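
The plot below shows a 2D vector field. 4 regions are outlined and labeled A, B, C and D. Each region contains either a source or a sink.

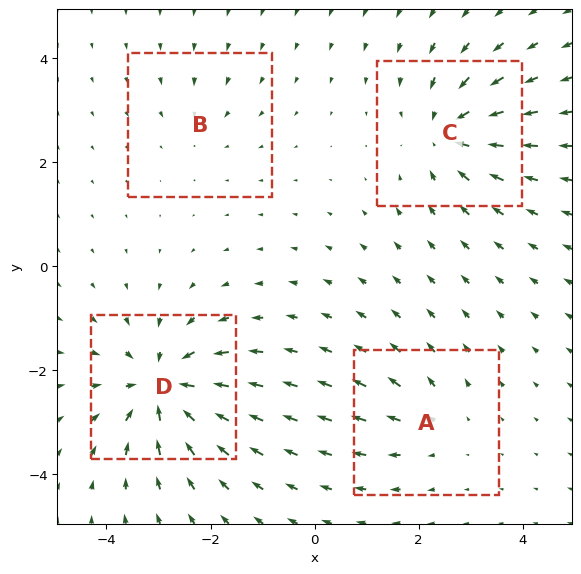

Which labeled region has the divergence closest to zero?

Divergence at each region's feature centre — A: about +3, B: about -2, C: about -6, D: about -7. Region B is closest to zero.

B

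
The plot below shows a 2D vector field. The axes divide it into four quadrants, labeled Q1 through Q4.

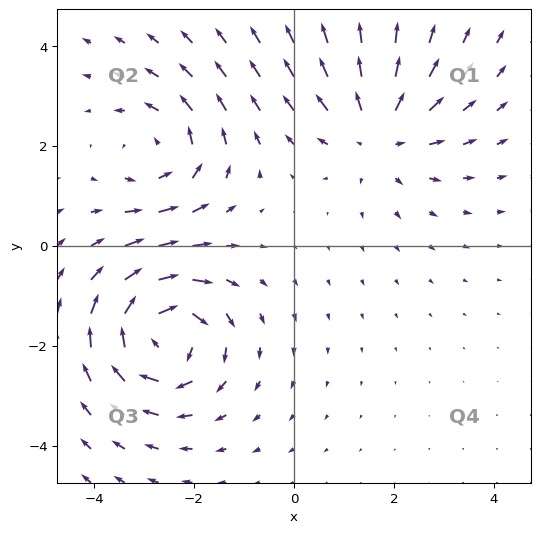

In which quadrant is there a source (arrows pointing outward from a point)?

The source sits at approximately (1.7, 2.3), which lies in quadrant Q1. The divergence there is about +3, positive as expected for a source.

Q1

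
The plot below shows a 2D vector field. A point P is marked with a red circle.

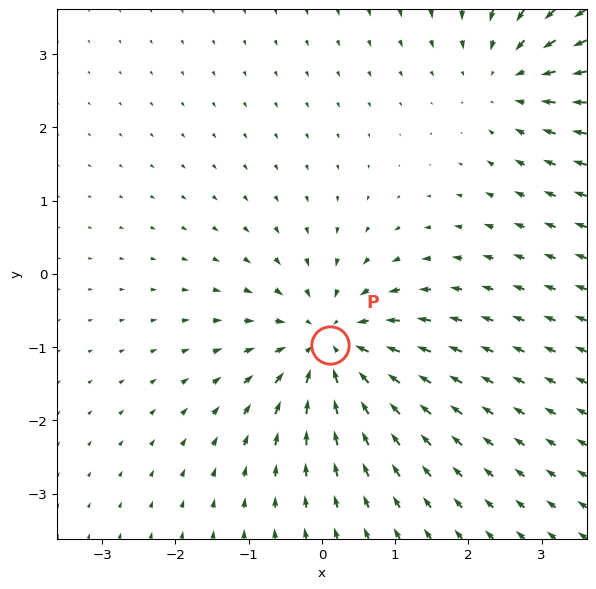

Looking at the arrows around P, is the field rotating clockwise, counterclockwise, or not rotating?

Near P at (0.1, -1.0) the arrows show no circulation. The curl there is ≈0.

not rotating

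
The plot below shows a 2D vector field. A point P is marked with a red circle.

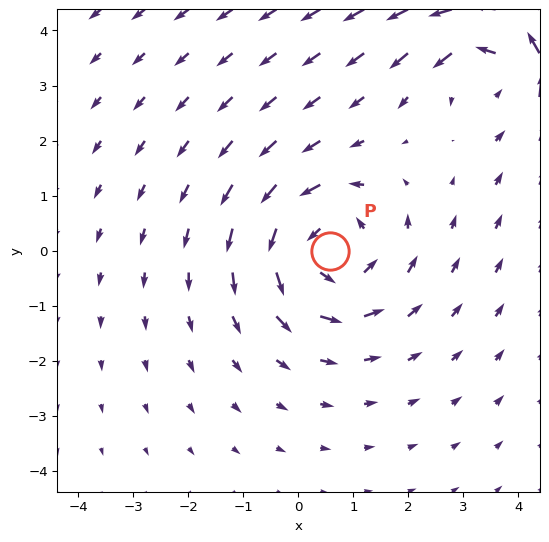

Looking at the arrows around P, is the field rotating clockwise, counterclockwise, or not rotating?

Near P at (0.6, -0.0) the arrows circulate counterclockwise. The curl (z-component) there is about +4; positive curl means counterclockwise rotation.

counterclockwise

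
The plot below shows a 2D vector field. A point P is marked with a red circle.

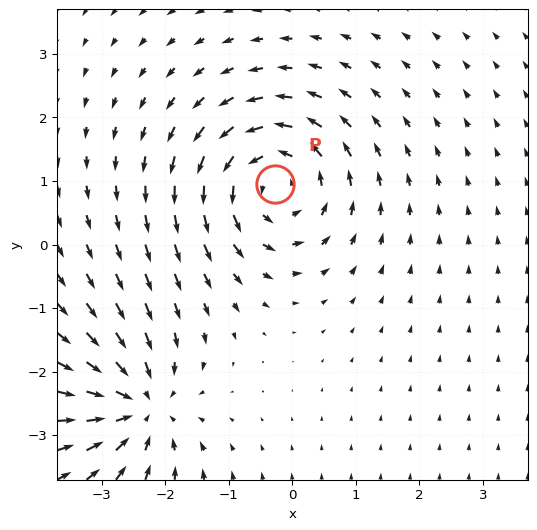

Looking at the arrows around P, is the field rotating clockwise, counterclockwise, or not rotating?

Near P at (-0.3, 1.0) the arrows circulate counterclockwise. The curl (z-component) there is about +5; positive curl means counterclockwise rotation.

counterclockwise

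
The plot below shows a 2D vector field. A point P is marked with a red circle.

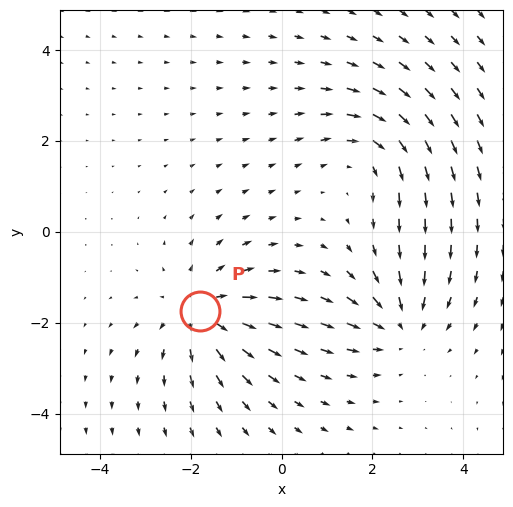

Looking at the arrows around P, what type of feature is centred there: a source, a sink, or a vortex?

source

At P (-1.8, -1.7) the arrows spread outward. Divergence about +4, curl ≈0 — positive divergence with near-zero curl is a source.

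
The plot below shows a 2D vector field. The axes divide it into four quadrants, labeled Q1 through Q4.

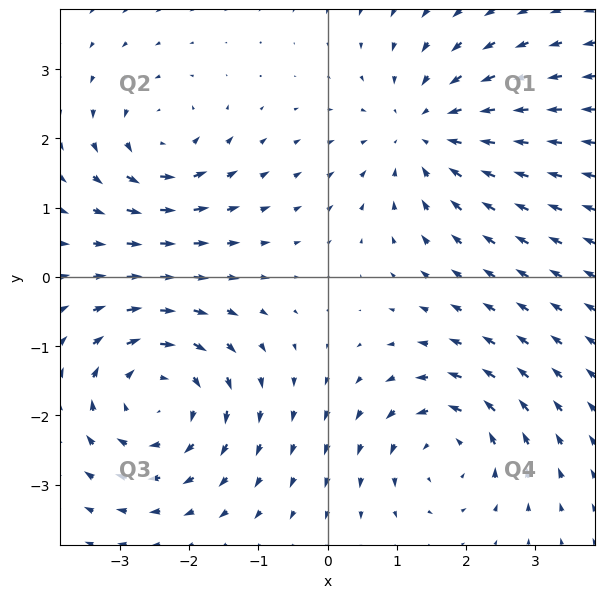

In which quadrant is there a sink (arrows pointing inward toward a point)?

The sink sits at approximately (1.4, 2.1), which lies in quadrant Q1. The divergence there is about -3, negative as expected for a sink.

Q1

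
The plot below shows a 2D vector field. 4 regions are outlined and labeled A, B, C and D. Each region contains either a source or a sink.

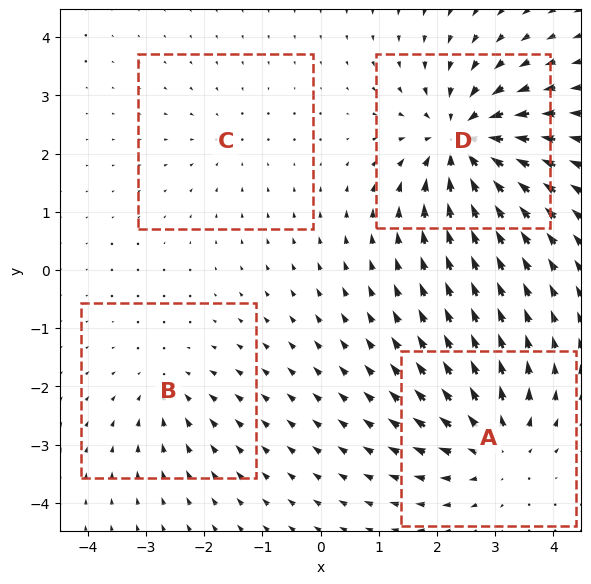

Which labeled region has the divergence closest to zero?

C

Divergence at each region's feature centre — A: about +6, B: about -3, C: about -2, D: about -8. Region C is closest to zero.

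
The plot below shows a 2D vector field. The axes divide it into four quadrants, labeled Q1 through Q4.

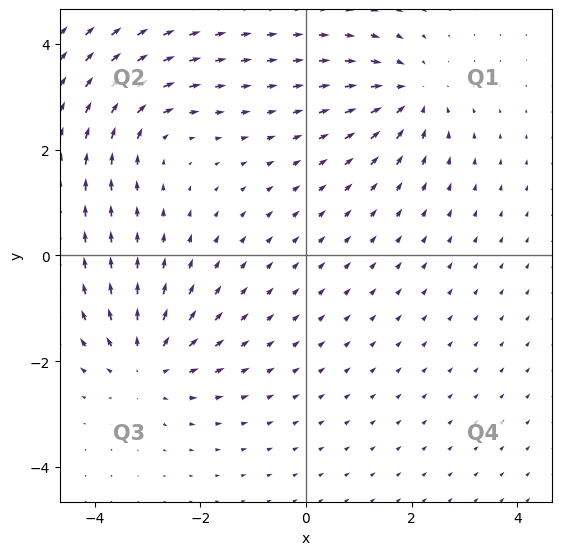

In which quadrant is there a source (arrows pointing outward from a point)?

The source sits at approximately (-3.0, -2.1), which lies in quadrant Q3. The divergence there is about +4, positive as expected for a source.

Q3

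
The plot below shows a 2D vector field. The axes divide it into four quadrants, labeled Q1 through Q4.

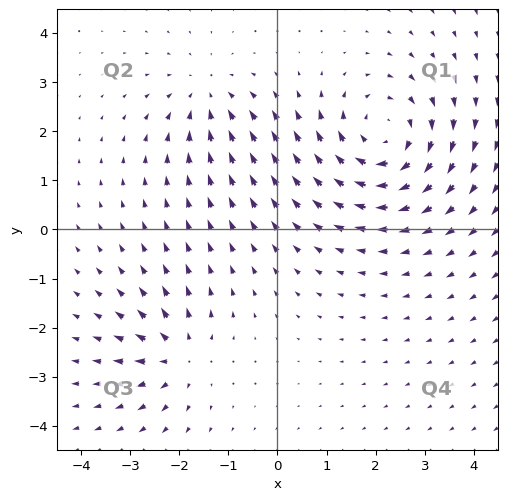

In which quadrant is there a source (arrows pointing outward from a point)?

The source sits at approximately (-2.0, -2.6), which lies in quadrant Q3. The divergence there is about +4, positive as expected for a source.

Q3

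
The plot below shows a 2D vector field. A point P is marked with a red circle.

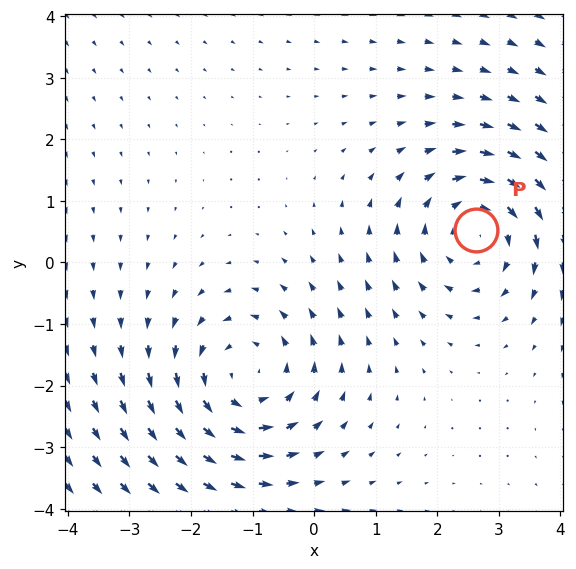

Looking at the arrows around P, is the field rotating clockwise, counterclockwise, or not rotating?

Near P at (2.6, 0.5) the arrows circulate clockwise. The curl (z-component) there is about -3; negative curl means clockwise rotation.

clockwise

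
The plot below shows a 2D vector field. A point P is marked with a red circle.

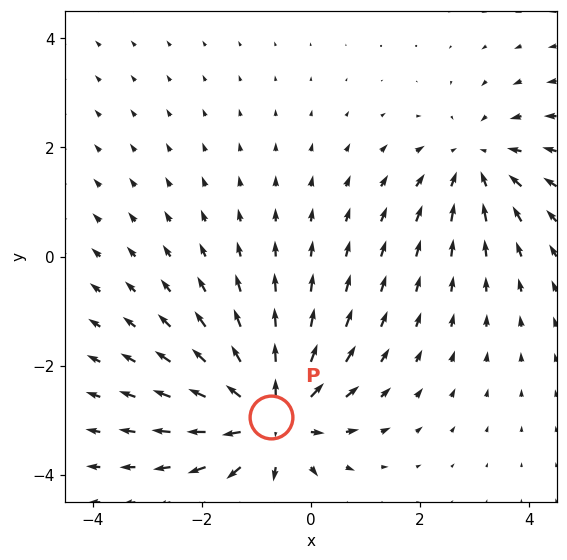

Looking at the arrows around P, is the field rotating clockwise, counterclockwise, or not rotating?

Near P at (-0.7, -2.9) the arrows show no circulation. The curl there is ≈0.

not rotating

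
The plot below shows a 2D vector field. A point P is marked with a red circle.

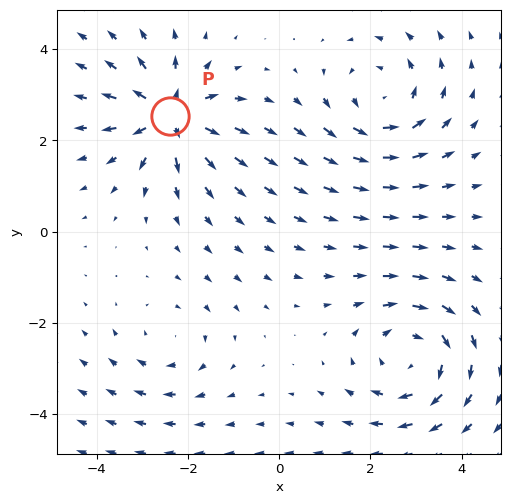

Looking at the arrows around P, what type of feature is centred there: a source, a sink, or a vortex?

source

At P (-2.4, 2.5) the arrows spread outward. Divergence about +6, curl ≈0 — positive divergence with near-zero curl is a source.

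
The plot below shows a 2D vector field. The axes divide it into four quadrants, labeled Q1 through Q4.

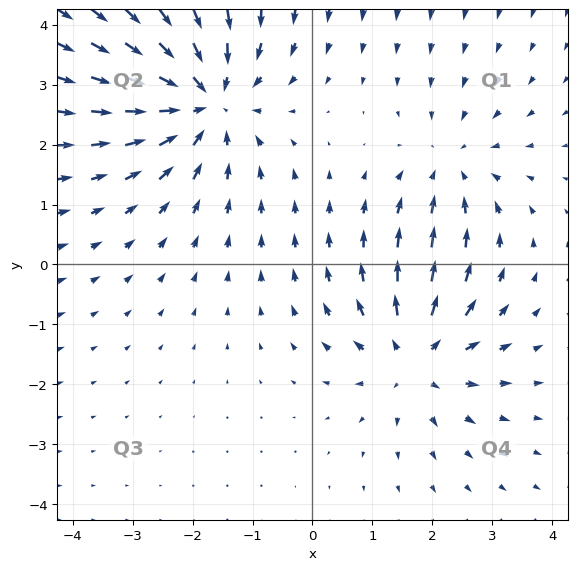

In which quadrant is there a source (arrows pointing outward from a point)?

The source sits at approximately (1.7, -1.5), which lies in quadrant Q4. The divergence there is about +3, positive as expected for a source.

Q4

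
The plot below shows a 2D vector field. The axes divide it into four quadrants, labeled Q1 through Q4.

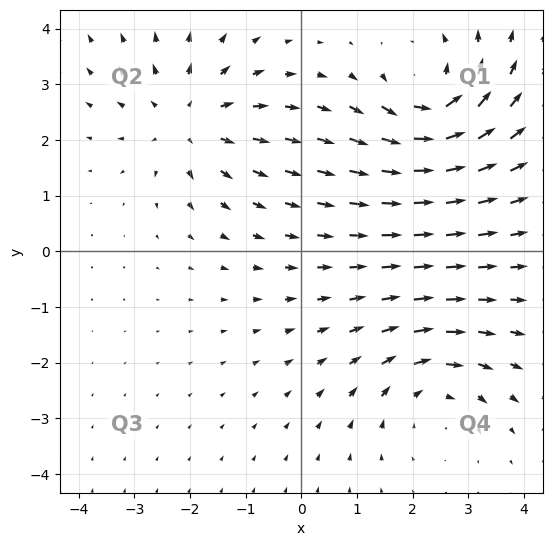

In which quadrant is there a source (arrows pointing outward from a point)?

The source sits at approximately (-2.0, 2.3), which lies in quadrant Q2. The divergence there is about +4, positive as expected for a source.

Q2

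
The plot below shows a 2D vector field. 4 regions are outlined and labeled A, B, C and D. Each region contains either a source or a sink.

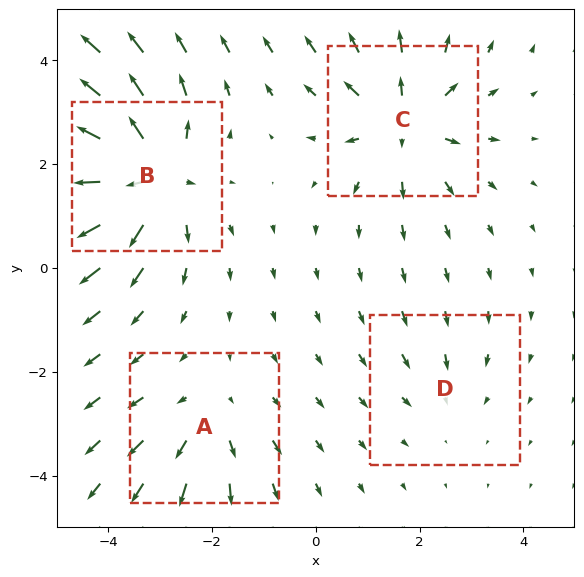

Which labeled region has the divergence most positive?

B

Divergence at each region's feature centre — A: about +3, B: about +8, C: about +6, D: about -2. Region B is most positive.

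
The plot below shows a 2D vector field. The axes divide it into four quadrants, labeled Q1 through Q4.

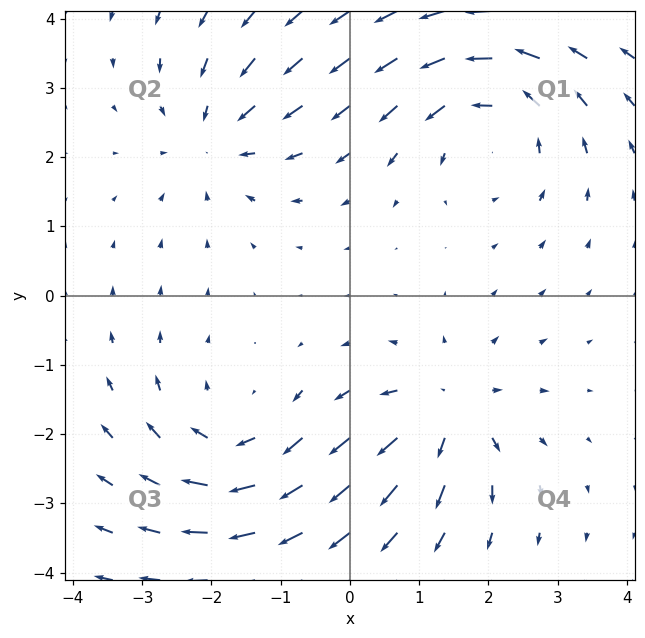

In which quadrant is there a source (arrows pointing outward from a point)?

The source sits at approximately (1.4, -1.7), which lies in quadrant Q4. The divergence there is about +5, positive as expected for a source.

Q4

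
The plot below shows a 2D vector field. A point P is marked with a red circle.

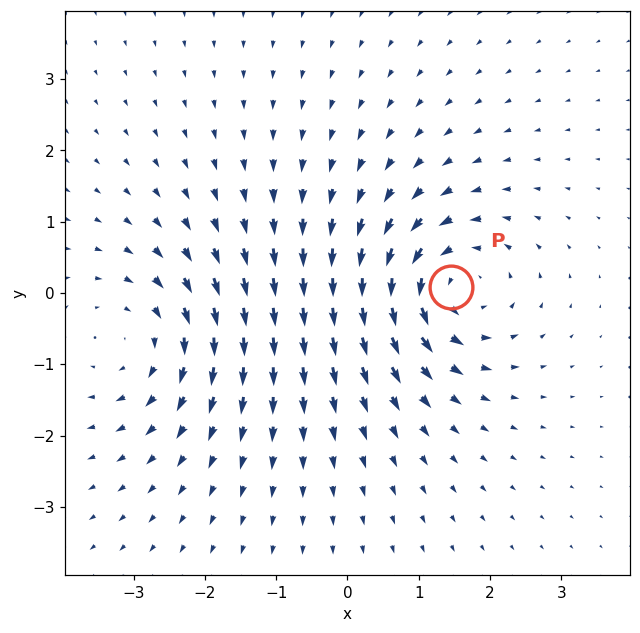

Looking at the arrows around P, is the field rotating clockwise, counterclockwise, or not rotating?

counterclockwise

Near P at (1.4, 0.1) the arrows circulate counterclockwise. The curl (z-component) there is about +5; positive curl means counterclockwise rotation.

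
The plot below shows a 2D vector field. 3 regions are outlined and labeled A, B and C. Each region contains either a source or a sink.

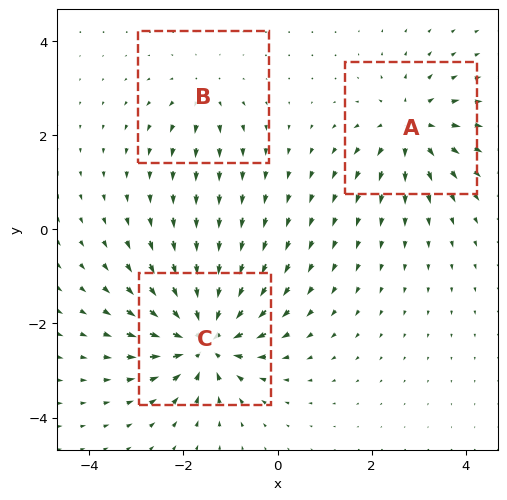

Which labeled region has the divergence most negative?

Divergence at each region's feature centre — A: about +4, B: about +3, C: about -7. Region C is most negative.

C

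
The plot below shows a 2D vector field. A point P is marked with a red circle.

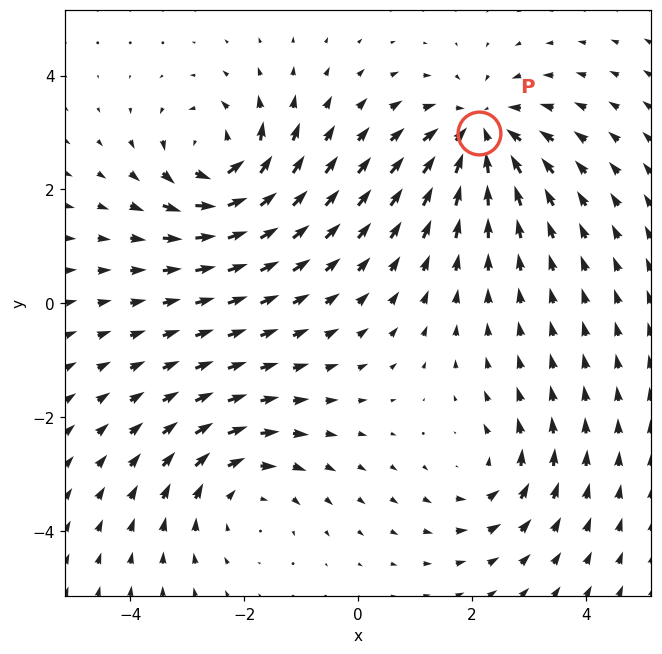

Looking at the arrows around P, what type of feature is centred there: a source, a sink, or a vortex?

sink

At P (2.1, 3.0) the arrows converge inward. Divergence about -5, curl ≈0 — negative divergence with near-zero curl is a sink.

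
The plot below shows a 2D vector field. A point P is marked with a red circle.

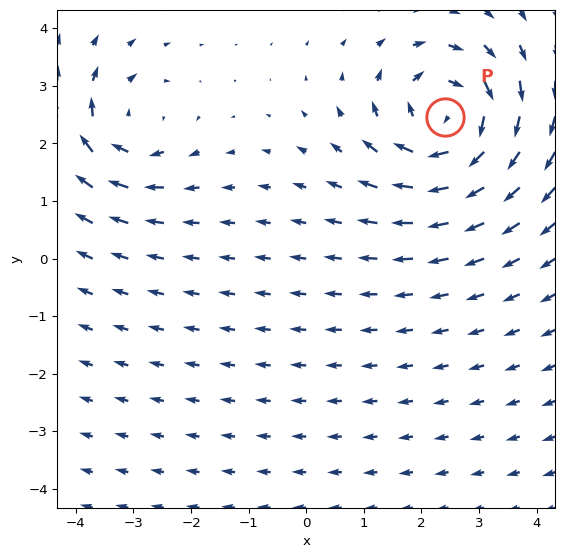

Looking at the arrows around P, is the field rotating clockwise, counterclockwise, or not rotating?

clockwise

Near P at (2.4, 2.5) the arrows circulate clockwise. The curl (z-component) there is about -6; negative curl means clockwise rotation.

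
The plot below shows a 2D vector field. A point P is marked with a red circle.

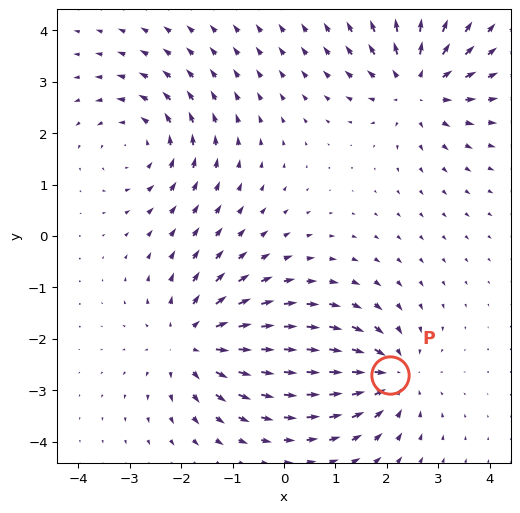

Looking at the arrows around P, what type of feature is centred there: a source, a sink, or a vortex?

sink

At P (2.1, -2.7) the arrows converge inward. Divergence about -5, curl ≈0 — negative divergence with near-zero curl is a sink.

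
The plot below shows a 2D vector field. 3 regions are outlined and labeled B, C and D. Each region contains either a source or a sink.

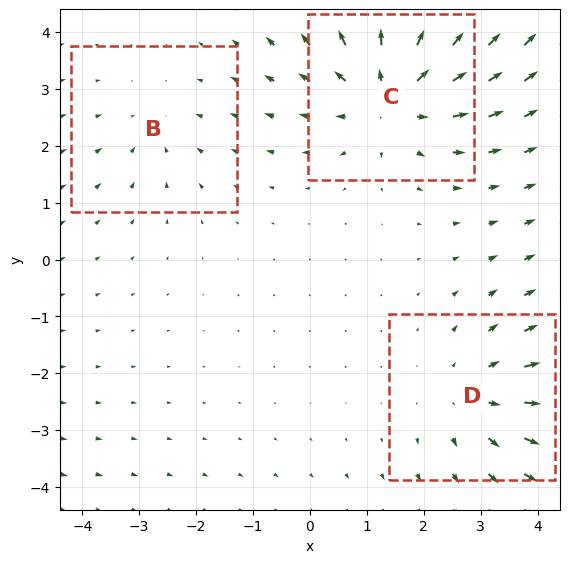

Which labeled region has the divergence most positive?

Divergence at each region's feature centre — B: about -2, C: about +4, D: about +3. Region C is most positive.

C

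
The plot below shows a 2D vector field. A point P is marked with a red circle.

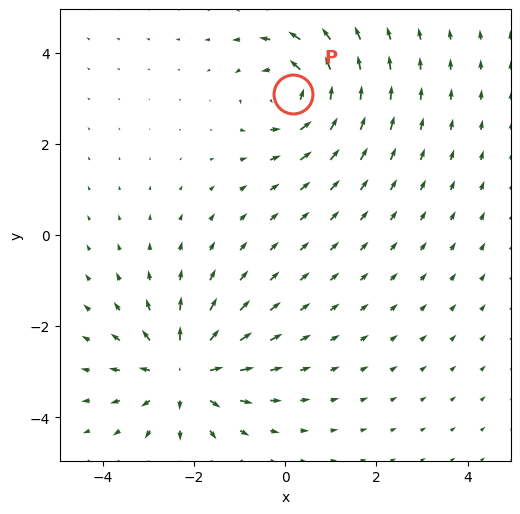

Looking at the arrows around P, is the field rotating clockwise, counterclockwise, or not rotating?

Near P at (0.2, 3.1) the arrows circulate counterclockwise. The curl (z-component) there is about +4; positive curl means counterclockwise rotation.

counterclockwise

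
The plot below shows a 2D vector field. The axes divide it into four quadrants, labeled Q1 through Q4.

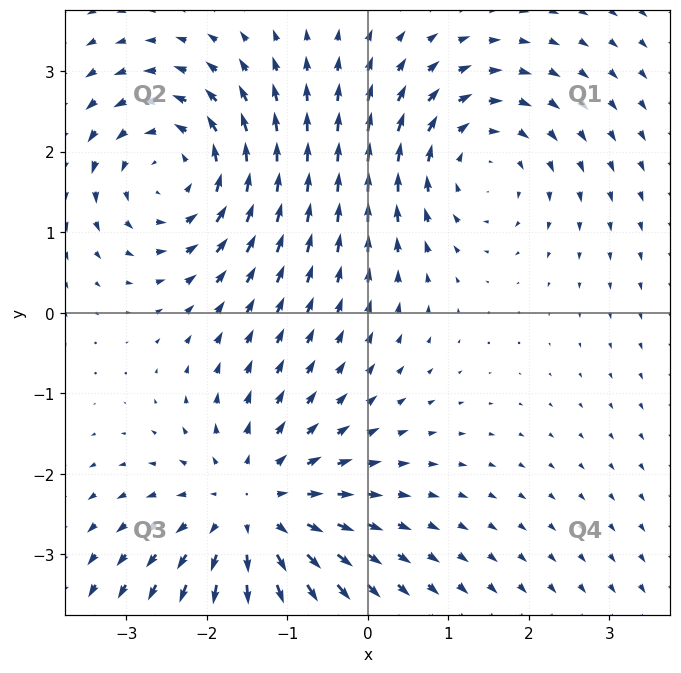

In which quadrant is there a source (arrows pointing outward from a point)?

Q3

The source sits at approximately (-1.4, -2.5), which lies in quadrant Q3. The divergence there is about +4, positive as expected for a source.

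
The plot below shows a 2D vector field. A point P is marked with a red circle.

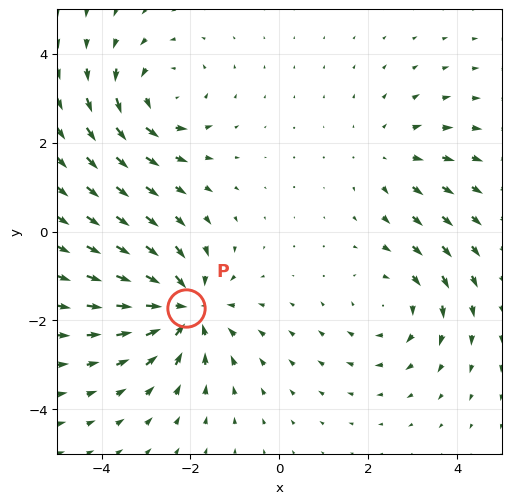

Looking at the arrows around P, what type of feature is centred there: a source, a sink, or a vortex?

sink

At P (-2.1, -1.7) the arrows converge inward. Divergence about -5, curl ≈0 — negative divergence with near-zero curl is a sink.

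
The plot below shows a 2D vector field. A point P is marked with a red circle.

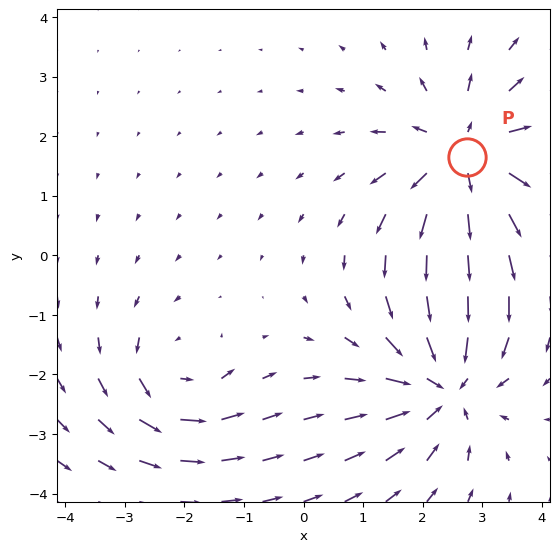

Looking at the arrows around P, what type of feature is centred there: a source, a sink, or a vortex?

At P (2.7, 1.6) the arrows spread outward. Divergence about +5, curl ≈0 — positive divergence with near-zero curl is a source.

source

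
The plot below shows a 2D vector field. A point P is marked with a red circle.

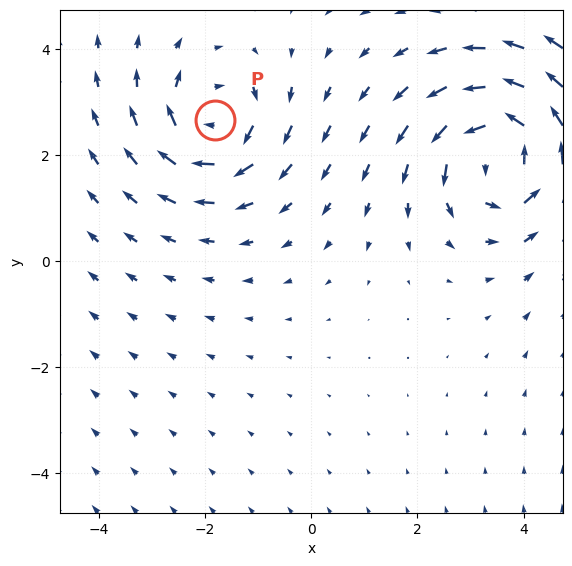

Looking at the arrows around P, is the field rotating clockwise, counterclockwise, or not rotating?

Near P at (-1.8, 2.7) the arrows circulate clockwise. The curl (z-component) there is about -4; negative curl means clockwise rotation.

clockwise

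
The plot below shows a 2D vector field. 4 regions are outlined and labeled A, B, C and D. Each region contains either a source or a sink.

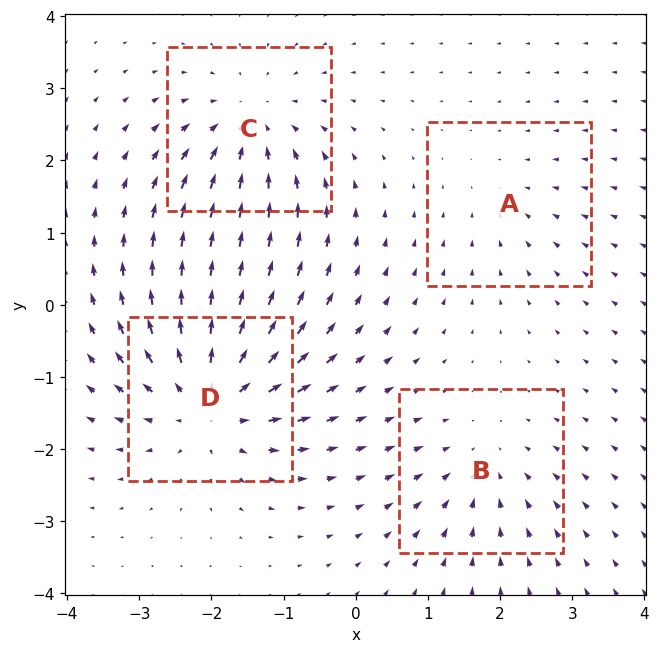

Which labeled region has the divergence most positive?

D

Divergence at each region's feature centre — A: about -2, B: about -3, C: about -5, D: about +7. Region D is most positive.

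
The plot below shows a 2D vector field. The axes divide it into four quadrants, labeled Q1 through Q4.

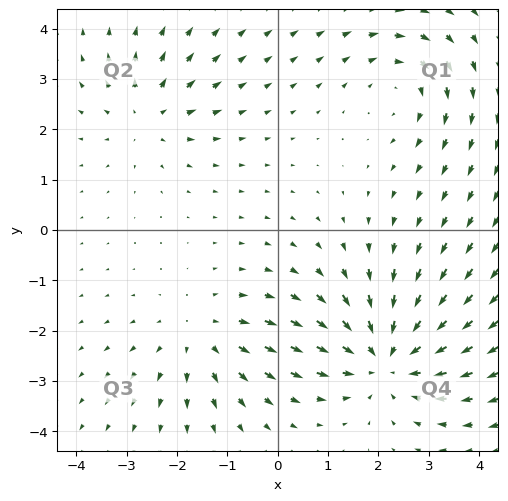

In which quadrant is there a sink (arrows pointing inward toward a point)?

The sink sits at approximately (2.1, -2.5), which lies in quadrant Q4. The divergence there is about -4, negative as expected for a sink.

Q4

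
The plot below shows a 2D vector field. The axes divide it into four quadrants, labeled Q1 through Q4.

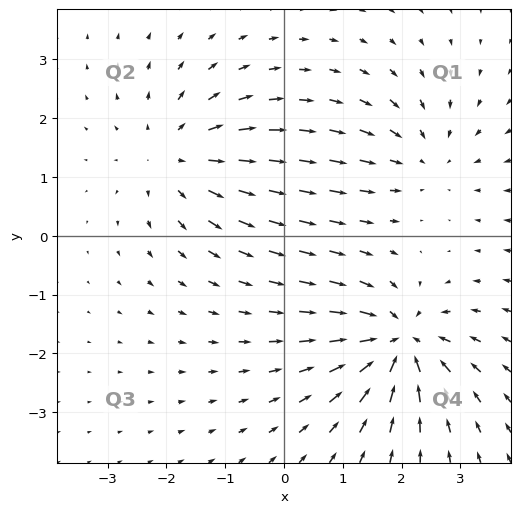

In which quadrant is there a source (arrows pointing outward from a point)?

The source sits at approximately (-1.8, 1.3), which lies in quadrant Q2. The divergence there is about +3, positive as expected for a source.

Q2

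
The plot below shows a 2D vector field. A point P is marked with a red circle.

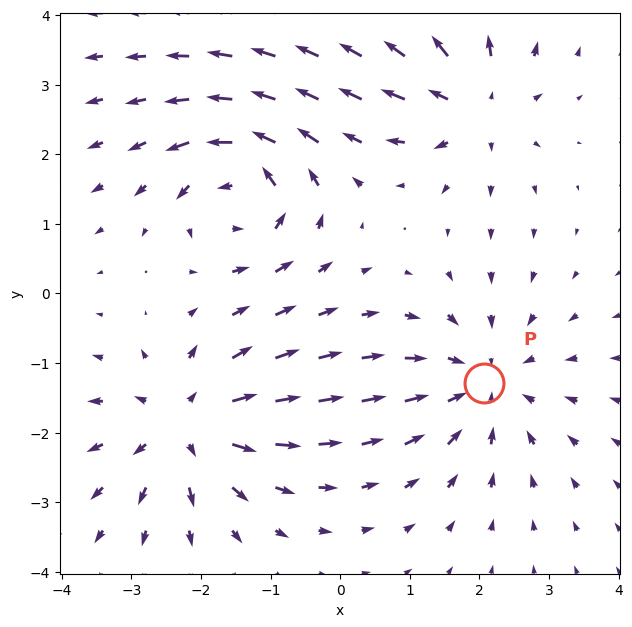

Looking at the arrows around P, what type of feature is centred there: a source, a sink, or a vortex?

At P (2.1, -1.3) the arrows converge inward. Divergence about -4, curl ≈0 — negative divergence with near-zero curl is a sink.

sink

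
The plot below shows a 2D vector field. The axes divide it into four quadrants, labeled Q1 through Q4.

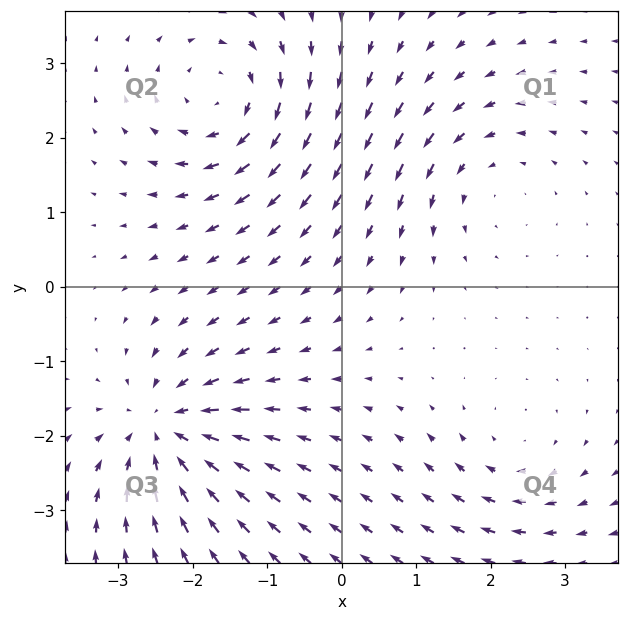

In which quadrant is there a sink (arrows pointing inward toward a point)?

The sink sits at approximately (-2.4, -1.9), which lies in quadrant Q3. The divergence there is about -6, negative as expected for a sink.

Q3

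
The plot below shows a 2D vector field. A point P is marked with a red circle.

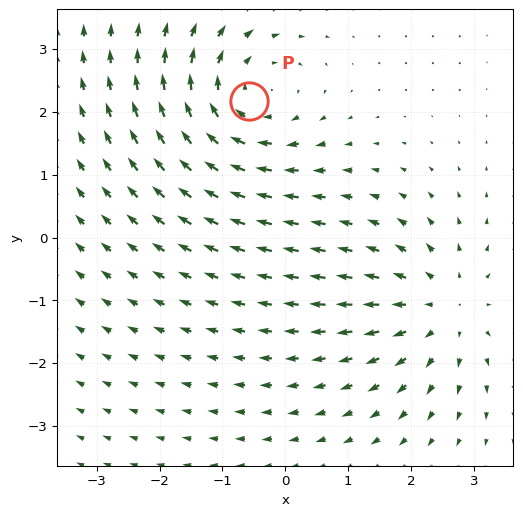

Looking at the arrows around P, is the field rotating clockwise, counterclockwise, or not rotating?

clockwise

Near P at (-0.6, 2.2) the arrows circulate clockwise. The curl (z-component) there is about -4; negative curl means clockwise rotation.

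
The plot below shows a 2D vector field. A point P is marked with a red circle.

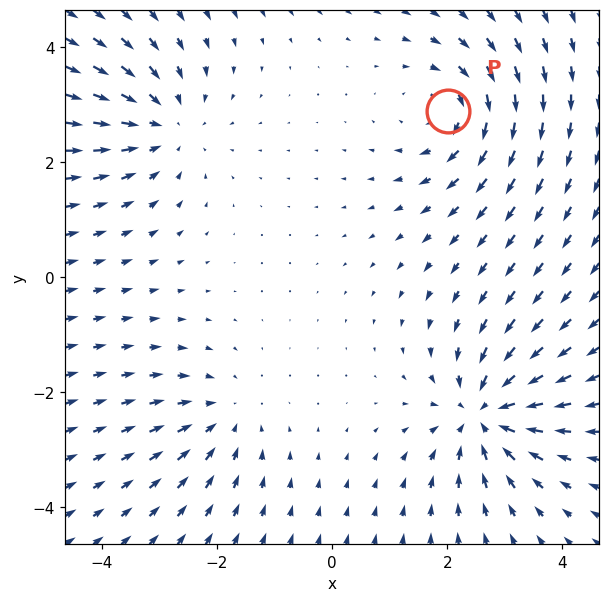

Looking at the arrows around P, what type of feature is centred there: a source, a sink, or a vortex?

vortex

At P (2.0, 2.9) the arrows circulate clockwise. Divergence ≈0, curl about -4 — near-zero divergence with nonzero curl is a vortex.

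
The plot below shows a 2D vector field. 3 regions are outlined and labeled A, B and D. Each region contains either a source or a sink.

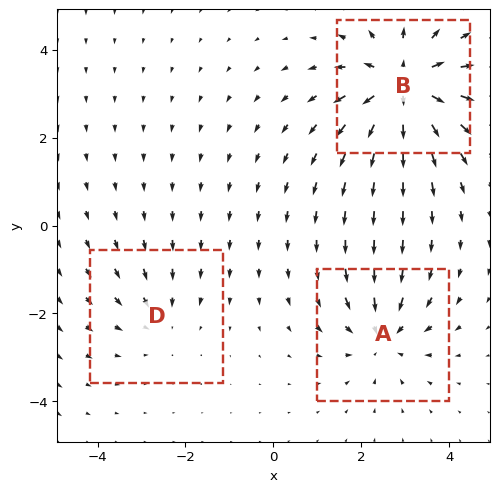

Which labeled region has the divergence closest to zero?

D

Divergence at each region's feature centre — A: about -3, B: about +5, D: about -2. Region D is closest to zero.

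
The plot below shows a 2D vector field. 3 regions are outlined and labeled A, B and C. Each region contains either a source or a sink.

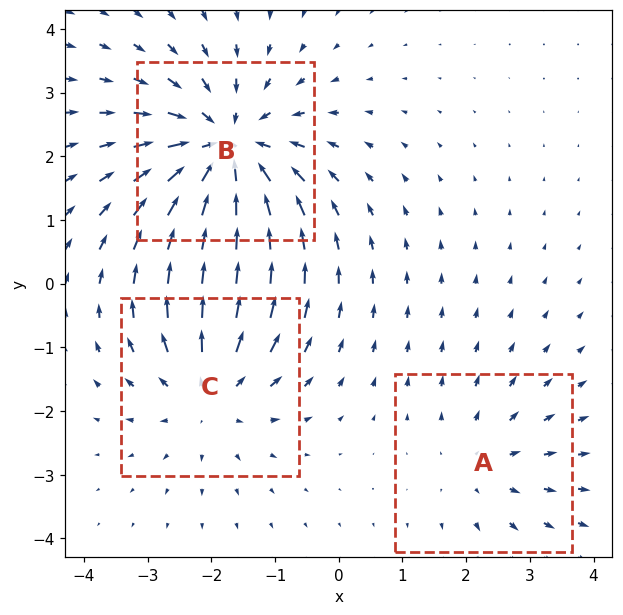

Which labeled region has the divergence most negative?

Divergence at each region's feature centre — A: about +2, B: about -5, C: about +3. Region B is most negative.

B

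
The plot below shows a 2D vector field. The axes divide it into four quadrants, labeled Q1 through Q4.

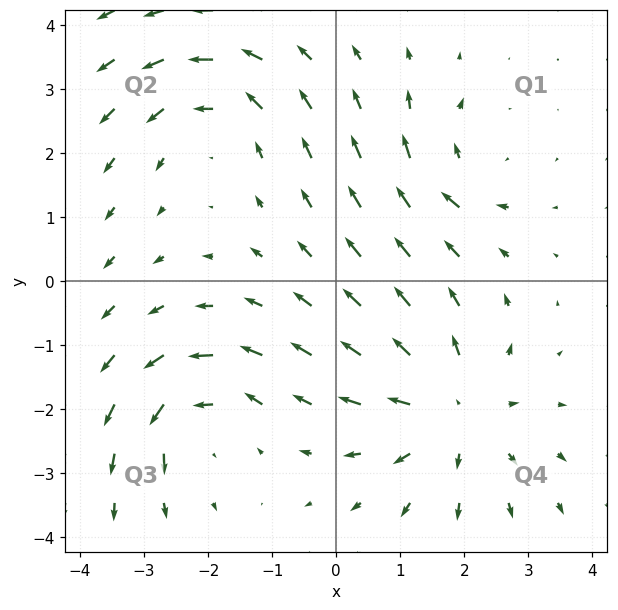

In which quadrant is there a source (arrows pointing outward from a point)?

The source sits at approximately (1.8, -2.0), which lies in quadrant Q4. The divergence there is about +5, positive as expected for a source.

Q4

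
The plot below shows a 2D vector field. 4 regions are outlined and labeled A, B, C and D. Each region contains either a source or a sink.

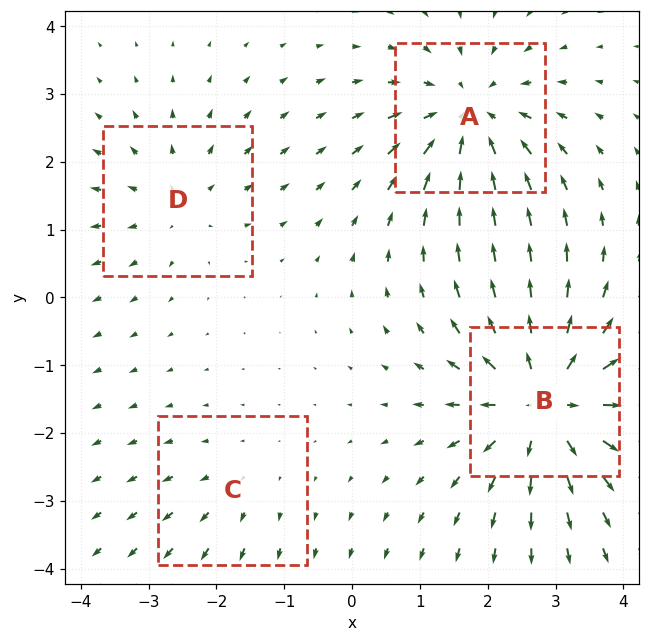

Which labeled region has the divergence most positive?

B

Divergence at each region's feature centre — A: about -5, B: about +7, C: about +2, D: about +3. Region B is most positive.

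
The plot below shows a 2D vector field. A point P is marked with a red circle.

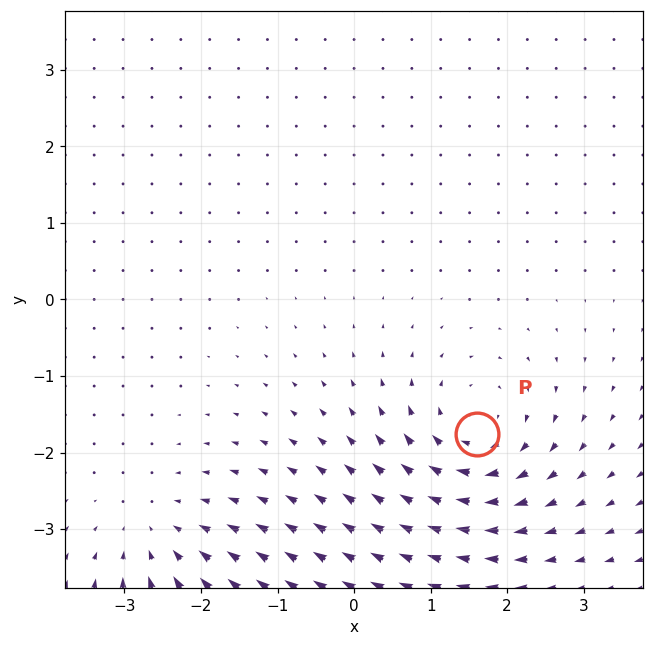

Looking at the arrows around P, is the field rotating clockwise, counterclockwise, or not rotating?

clockwise

Near P at (1.6, -1.8) the arrows circulate clockwise. The curl (z-component) there is about -5; negative curl means clockwise rotation.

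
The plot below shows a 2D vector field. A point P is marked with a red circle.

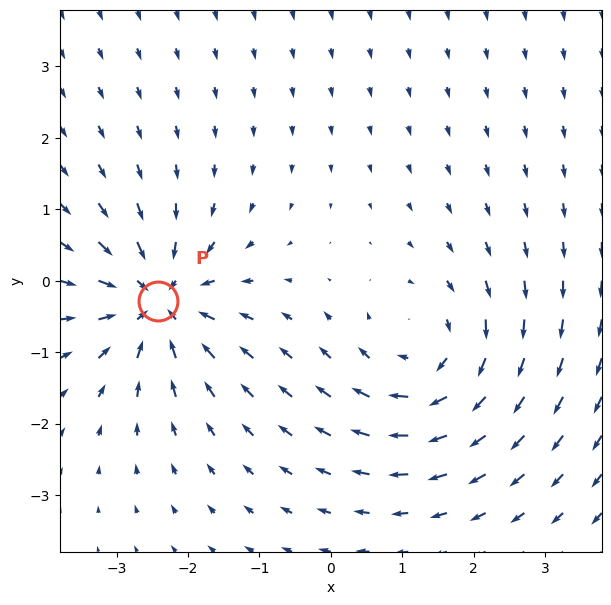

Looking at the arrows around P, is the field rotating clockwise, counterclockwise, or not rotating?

Near P at (-2.4, -0.3) the arrows show no circulation. The curl there is ≈0.

not rotating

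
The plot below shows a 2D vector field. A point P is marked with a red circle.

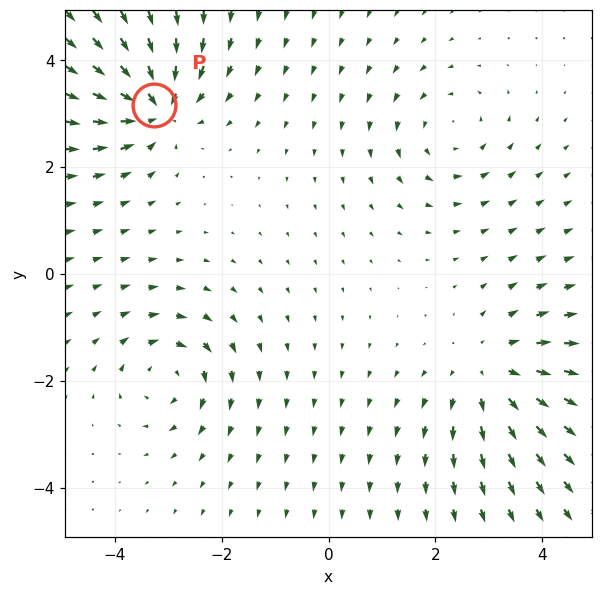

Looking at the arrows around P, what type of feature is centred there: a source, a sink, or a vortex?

At P (-3.3, 3.2) the arrows converge inward. Divergence about -5, curl ≈0 — negative divergence with near-zero curl is a sink.

sink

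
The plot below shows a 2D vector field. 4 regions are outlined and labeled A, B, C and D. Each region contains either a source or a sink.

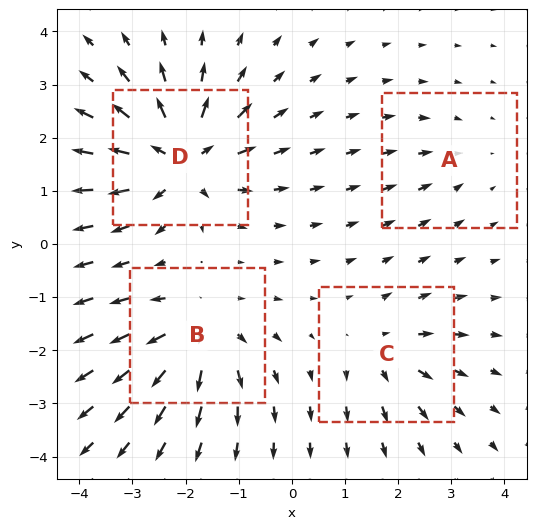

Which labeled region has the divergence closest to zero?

A

Divergence at each region's feature centre — A: about -2, B: about +6, C: about +4, D: about +8. Region A is closest to zero.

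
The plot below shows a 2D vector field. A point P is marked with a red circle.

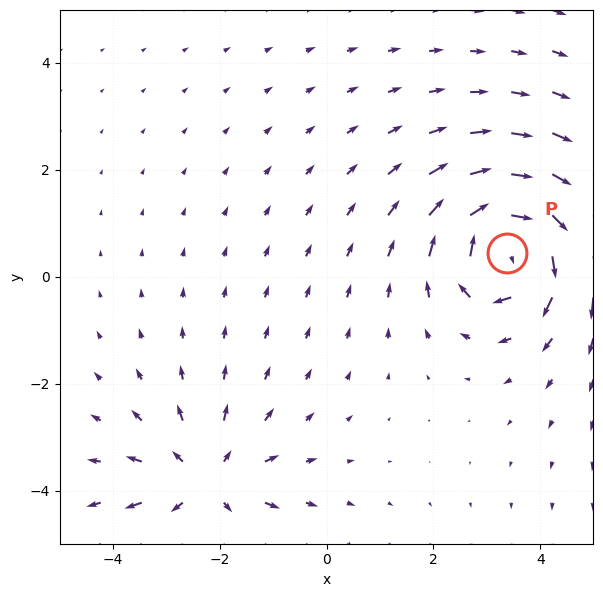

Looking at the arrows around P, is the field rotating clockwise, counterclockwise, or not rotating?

clockwise

Near P at (3.4, 0.5) the arrows circulate clockwise. The curl (z-component) there is about -4; negative curl means clockwise rotation.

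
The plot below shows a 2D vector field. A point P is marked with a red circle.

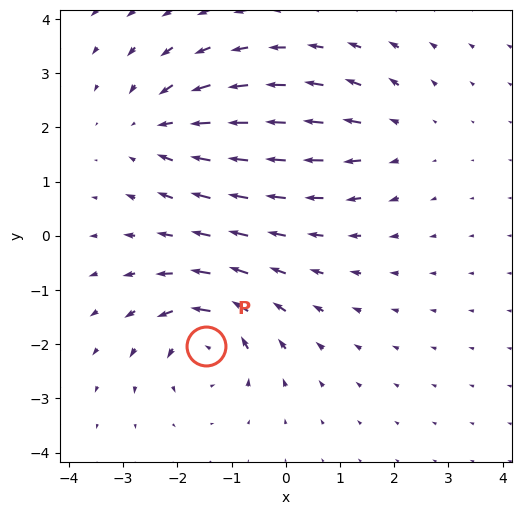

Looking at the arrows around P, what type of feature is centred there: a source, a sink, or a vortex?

vortex

At P (-1.5, -2.0) the arrows circulate counterclockwise. Divergence ≈0, curl about +6 — near-zero divergence with nonzero curl is a vortex.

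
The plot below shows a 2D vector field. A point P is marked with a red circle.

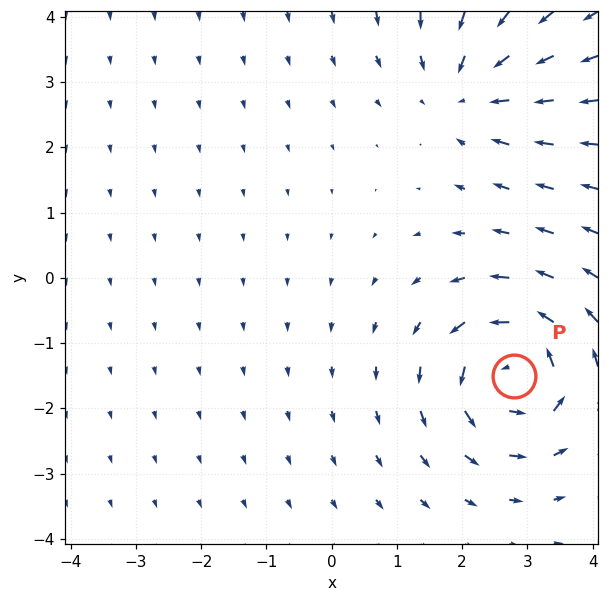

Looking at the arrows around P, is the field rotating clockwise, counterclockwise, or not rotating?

Near P at (2.8, -1.5) the arrows circulate counterclockwise. The curl (z-component) there is about +6; positive curl means counterclockwise rotation.

counterclockwise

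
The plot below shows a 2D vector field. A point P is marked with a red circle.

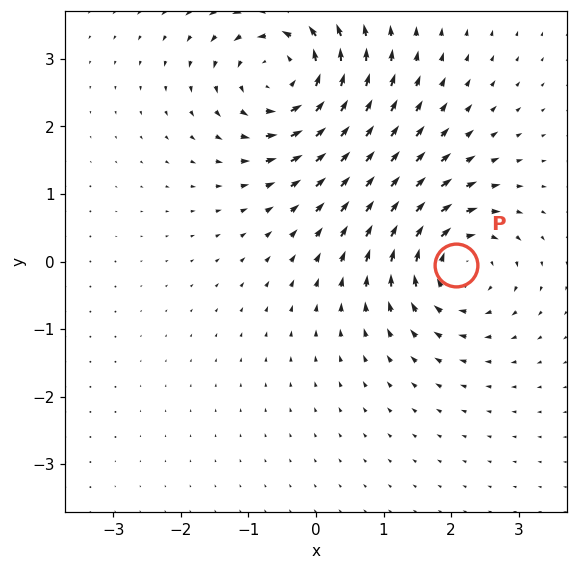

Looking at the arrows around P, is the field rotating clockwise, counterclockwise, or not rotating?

Near P at (2.1, -0.0) the arrows circulate clockwise. The curl (z-component) there is about -5; negative curl means clockwise rotation.

clockwise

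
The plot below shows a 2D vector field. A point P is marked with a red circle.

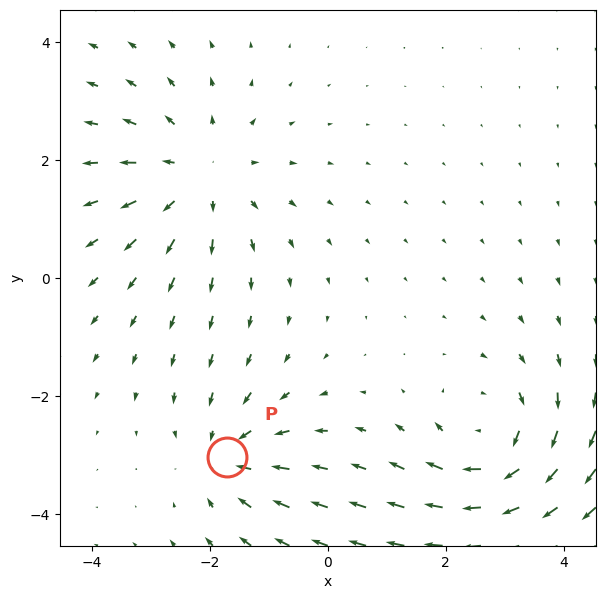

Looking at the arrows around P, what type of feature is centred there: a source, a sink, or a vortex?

sink

At P (-1.7, -3.0) the arrows converge inward. Divergence about -3, curl ≈0 — negative divergence with near-zero curl is a sink.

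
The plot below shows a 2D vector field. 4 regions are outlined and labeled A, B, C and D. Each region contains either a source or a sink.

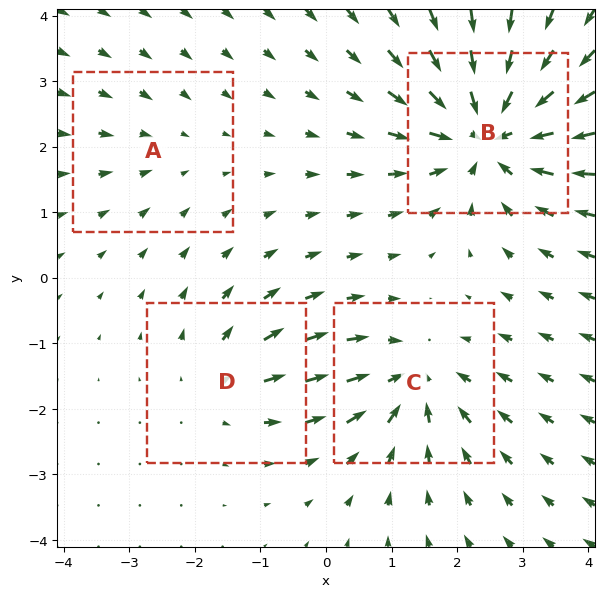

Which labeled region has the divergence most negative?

B

Divergence at each region's feature centre — A: about -2, B: about -7, C: about -5, D: about +3. Region B is most negative.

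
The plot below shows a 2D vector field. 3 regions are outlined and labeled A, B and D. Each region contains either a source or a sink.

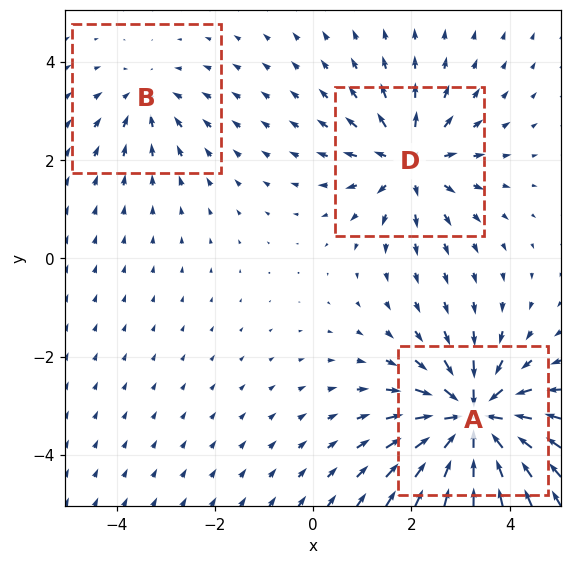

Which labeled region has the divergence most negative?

Divergence at each region's feature centre — A: about -6, B: about -2, D: about +4. Region A is most negative.

A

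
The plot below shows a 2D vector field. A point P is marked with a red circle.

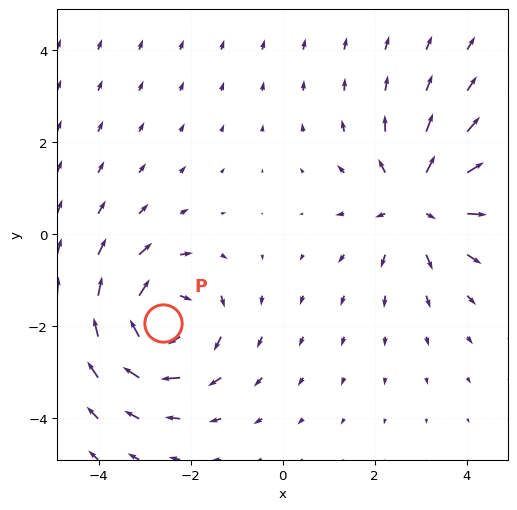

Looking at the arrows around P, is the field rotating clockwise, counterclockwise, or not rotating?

Near P at (-2.6, -1.9) the arrows circulate clockwise. The curl (z-component) there is about -5; negative curl means clockwise rotation.

clockwise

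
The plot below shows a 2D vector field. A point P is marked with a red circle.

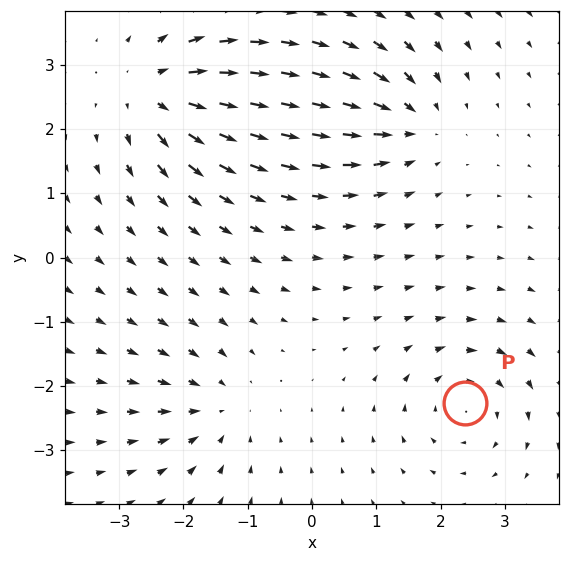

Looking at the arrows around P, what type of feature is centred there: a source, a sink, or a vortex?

vortex

At P (2.4, -2.3) the arrows circulate clockwise. Divergence ≈0, curl about -4 — near-zero divergence with nonzero curl is a vortex.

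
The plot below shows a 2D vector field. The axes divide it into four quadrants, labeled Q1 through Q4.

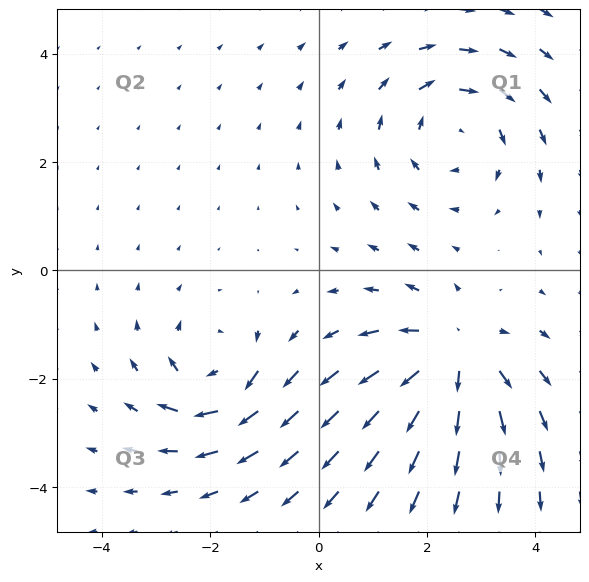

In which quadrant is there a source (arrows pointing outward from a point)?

The source sits at approximately (2.5, -1.6), which lies in quadrant Q4. The divergence there is about +4, positive as expected for a source.

Q4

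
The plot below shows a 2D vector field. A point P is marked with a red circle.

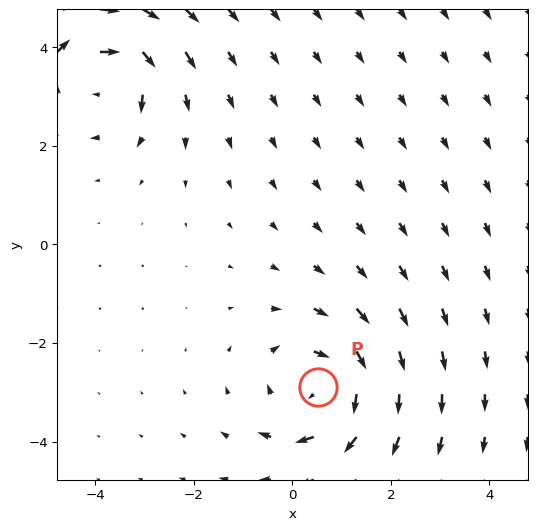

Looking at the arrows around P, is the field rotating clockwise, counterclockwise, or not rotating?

Near P at (0.5, -2.9) the arrows circulate clockwise. The curl (z-component) there is about -5; negative curl means clockwise rotation.

clockwise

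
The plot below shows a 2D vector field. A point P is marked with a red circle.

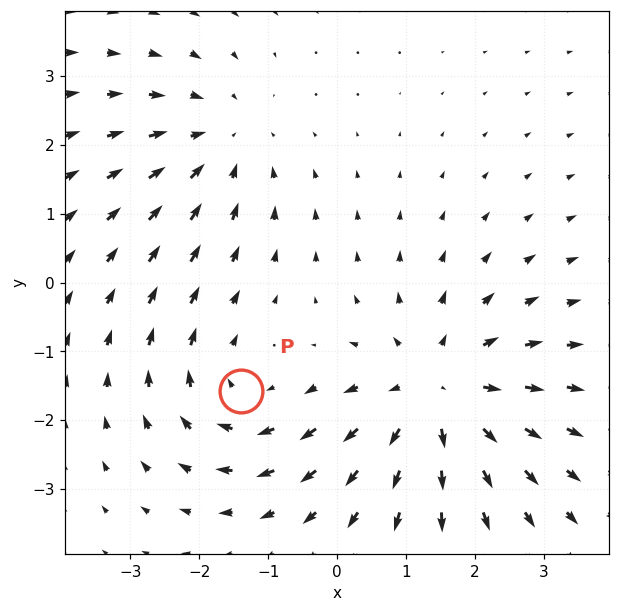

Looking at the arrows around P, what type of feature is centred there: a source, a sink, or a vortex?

vortex

At P (-1.4, -1.6) the arrows circulate clockwise. Divergence ≈0, curl about -3 — near-zero divergence with nonzero curl is a vortex.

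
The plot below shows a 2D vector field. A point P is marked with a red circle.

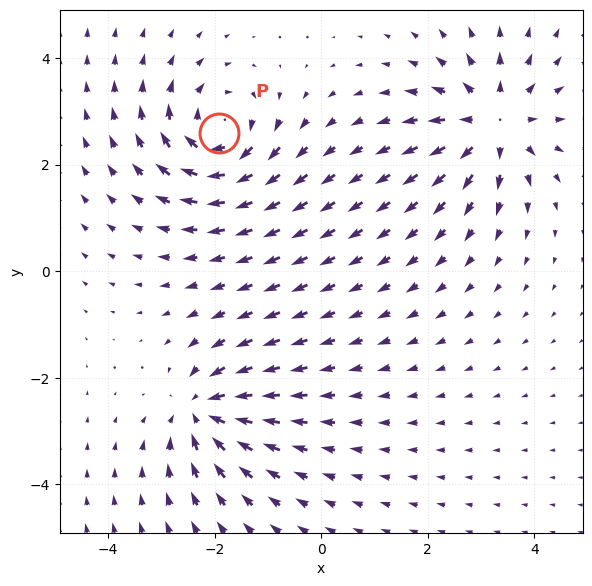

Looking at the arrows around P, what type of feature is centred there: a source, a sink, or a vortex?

At P (-1.9, 2.6) the arrows circulate clockwise. Divergence ≈0, curl about -6 — near-zero divergence with nonzero curl is a vortex.

vortex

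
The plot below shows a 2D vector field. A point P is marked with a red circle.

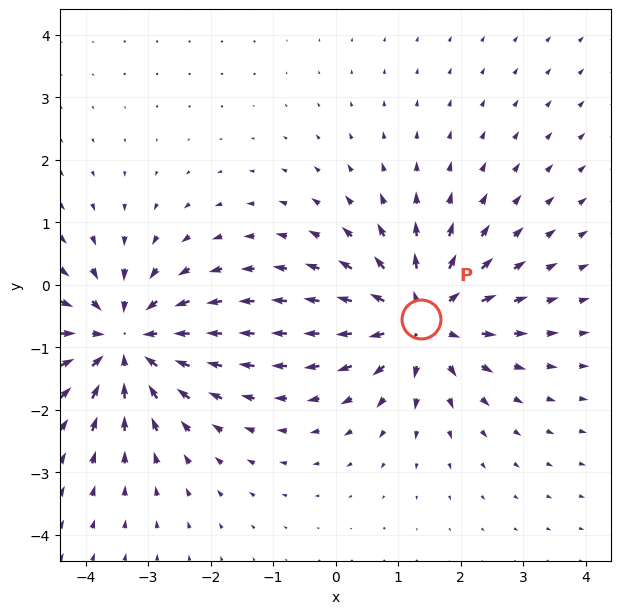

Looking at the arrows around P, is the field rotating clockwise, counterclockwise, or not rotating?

not rotating

Near P at (1.4, -0.5) the arrows show no circulation. The curl there is ≈0.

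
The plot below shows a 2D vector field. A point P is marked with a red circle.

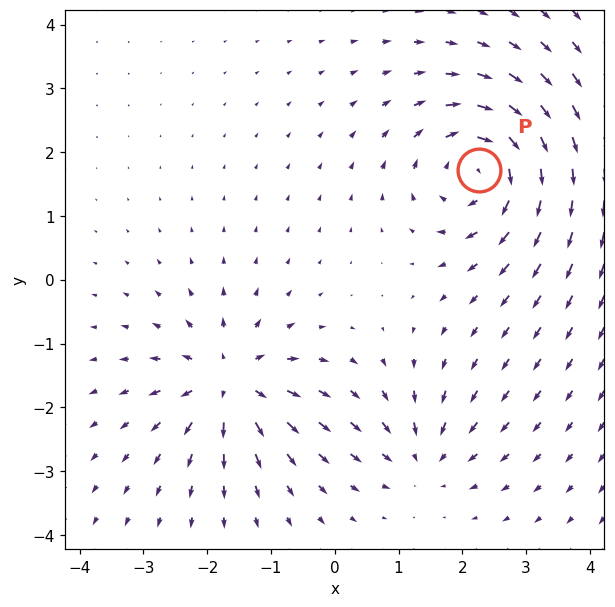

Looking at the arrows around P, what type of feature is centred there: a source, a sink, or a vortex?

At P (2.3, 1.7) the arrows circulate clockwise. Divergence ≈0, curl about -6 — near-zero divergence with nonzero curl is a vortex.

vortex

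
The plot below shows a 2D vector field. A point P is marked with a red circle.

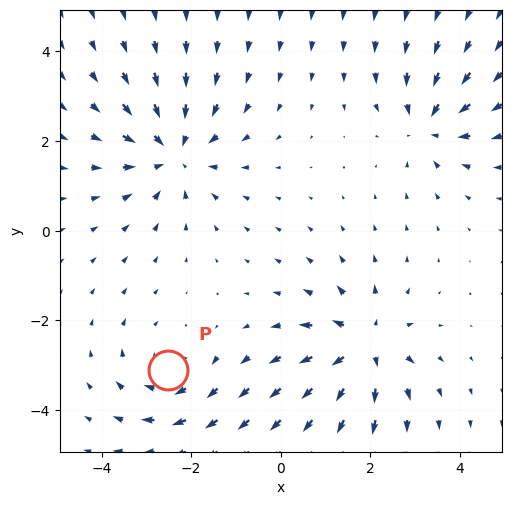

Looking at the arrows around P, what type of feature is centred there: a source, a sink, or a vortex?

At P (-2.5, -3.1) the arrows circulate clockwise. Divergence ≈0, curl about -3 — near-zero divergence with nonzero curl is a vortex.

vortex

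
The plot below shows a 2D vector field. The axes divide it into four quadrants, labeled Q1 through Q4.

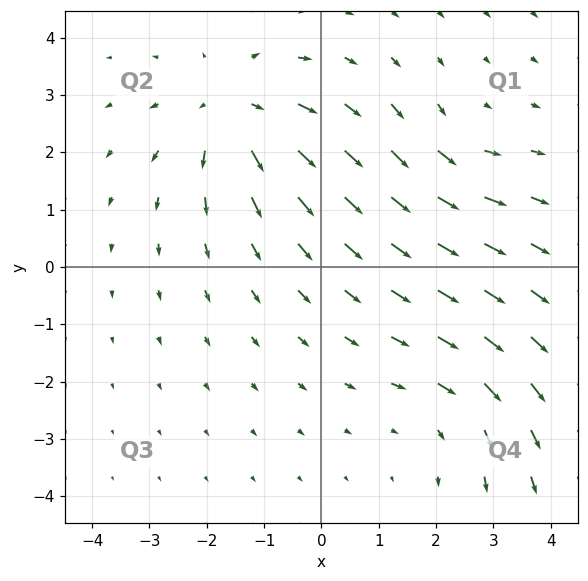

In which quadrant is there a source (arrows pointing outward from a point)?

The source sits at approximately (-1.5, 2.7), which lies in quadrant Q2. The divergence there is about +4, positive as expected for a source.

Q2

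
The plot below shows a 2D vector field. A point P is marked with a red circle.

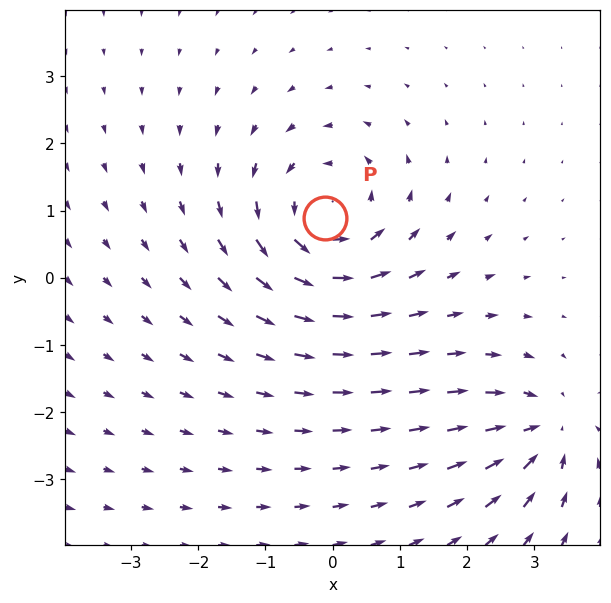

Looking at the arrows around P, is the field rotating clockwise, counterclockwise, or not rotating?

counterclockwise

Near P at (-0.1, 0.9) the arrows circulate counterclockwise. The curl (z-component) there is about +4; positive curl means counterclockwise rotation.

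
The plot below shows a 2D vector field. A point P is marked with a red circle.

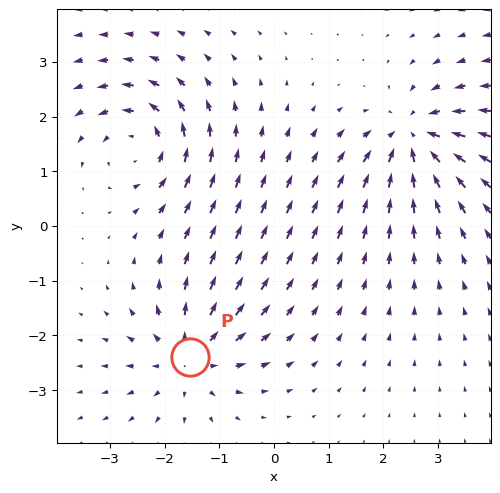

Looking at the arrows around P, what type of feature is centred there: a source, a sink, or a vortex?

At P (-1.5, -2.4) the arrows spread outward. Divergence about +4, curl ≈0 — positive divergence with near-zero curl is a source.

source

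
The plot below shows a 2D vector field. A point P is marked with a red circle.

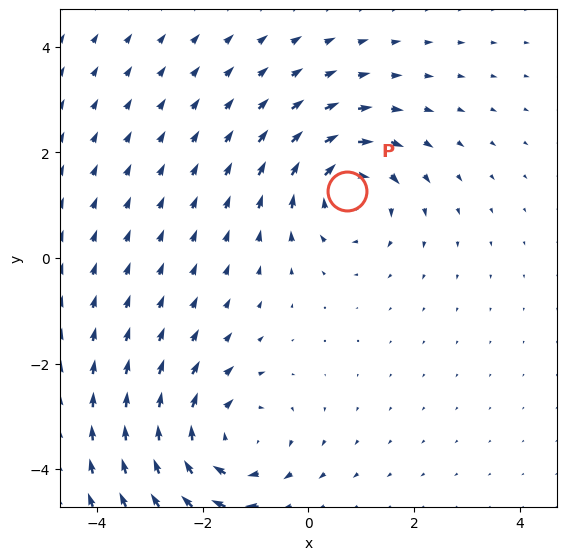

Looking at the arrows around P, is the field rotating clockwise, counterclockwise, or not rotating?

clockwise

Near P at (0.7, 1.3) the arrows circulate clockwise. The curl (z-component) there is about -4; negative curl means clockwise rotation.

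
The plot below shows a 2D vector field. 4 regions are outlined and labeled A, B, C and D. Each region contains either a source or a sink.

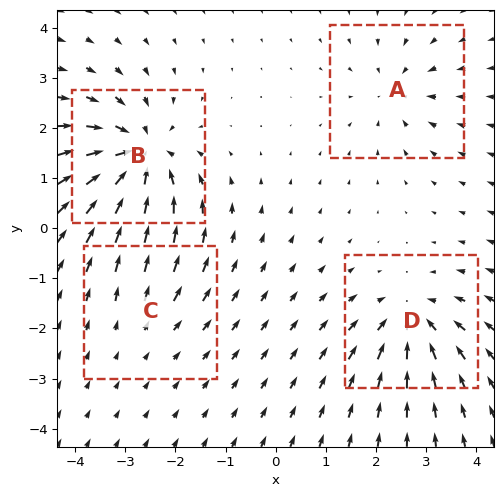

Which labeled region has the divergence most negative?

Divergence at each region's feature centre — A: about -4, B: about -7, C: about +2, D: about -5. Region B is most negative.

B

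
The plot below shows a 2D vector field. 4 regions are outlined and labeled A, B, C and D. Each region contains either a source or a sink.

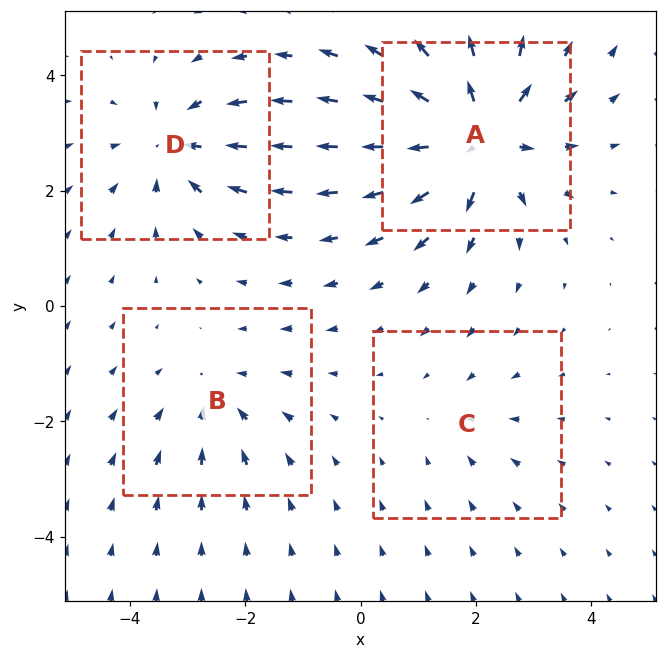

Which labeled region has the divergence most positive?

A

Divergence at each region's feature centre — A: about +7, B: about -3, C: about -2, D: about -5. Region A is most positive.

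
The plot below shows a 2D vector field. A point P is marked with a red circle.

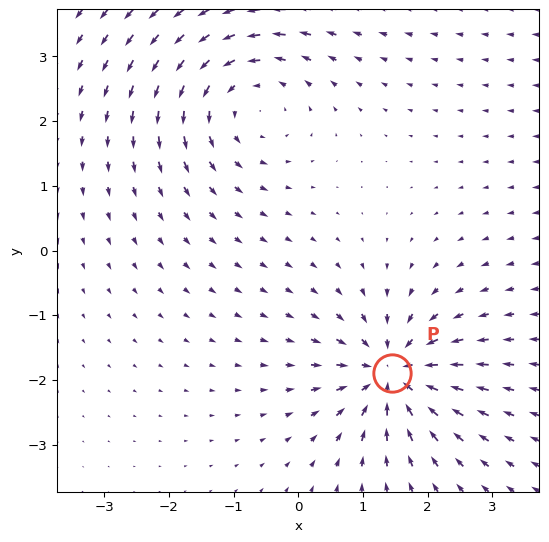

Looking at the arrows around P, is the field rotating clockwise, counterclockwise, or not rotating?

Near P at (1.5, -1.9) the arrows show no circulation. The curl there is ≈0.

not rotating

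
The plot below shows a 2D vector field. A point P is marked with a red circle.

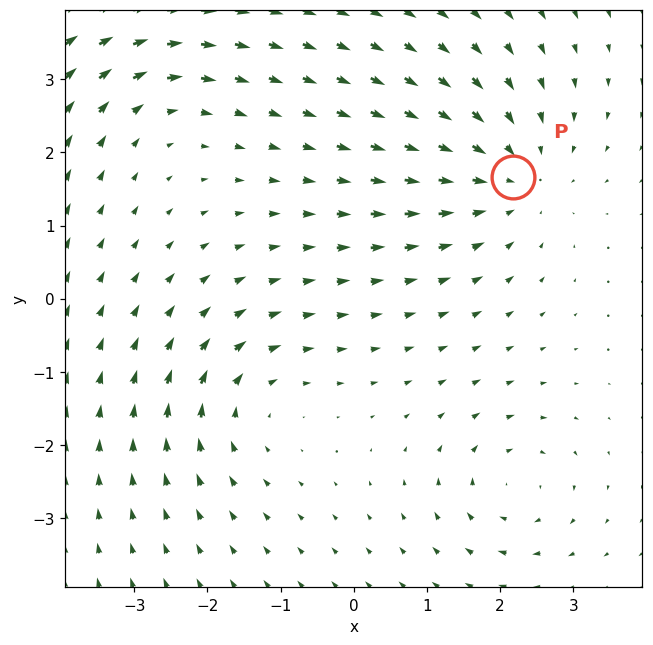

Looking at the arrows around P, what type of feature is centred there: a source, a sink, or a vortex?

At P (2.2, 1.7) the arrows converge inward. Divergence about -4, curl ≈0 — negative divergence with near-zero curl is a sink.

sink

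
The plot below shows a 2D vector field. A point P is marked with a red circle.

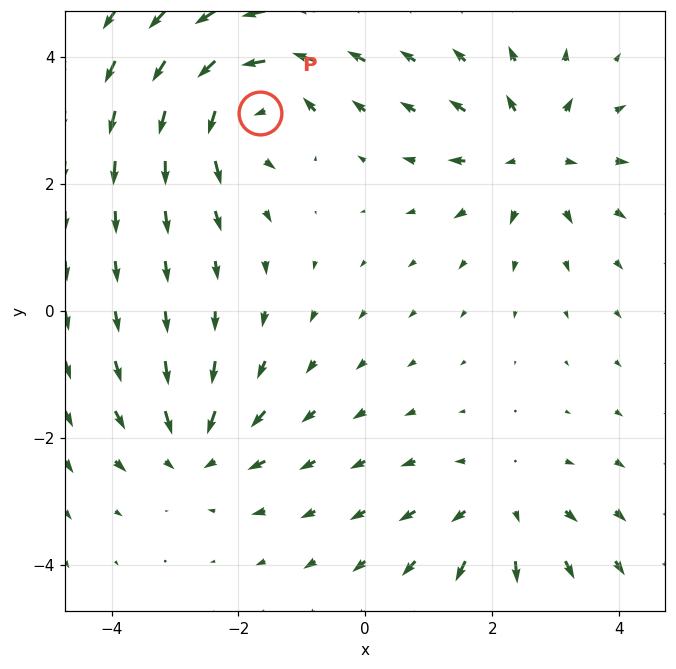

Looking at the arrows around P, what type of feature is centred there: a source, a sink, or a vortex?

At P (-1.7, 3.1) the arrows circulate counterclockwise. Divergence ≈0, curl about +7 — near-zero divergence with nonzero curl is a vortex.

vortex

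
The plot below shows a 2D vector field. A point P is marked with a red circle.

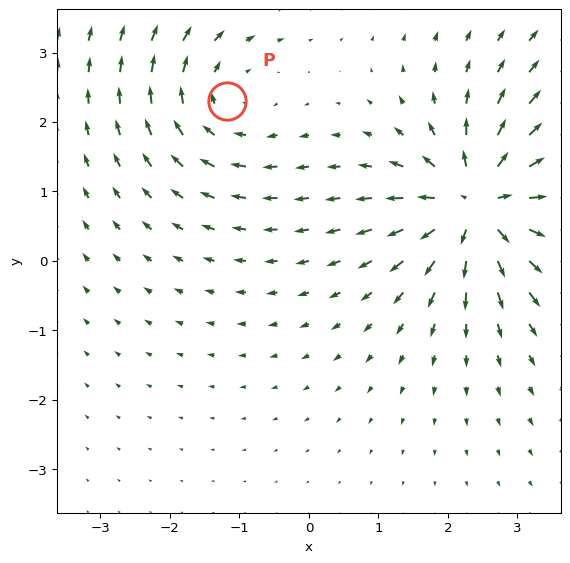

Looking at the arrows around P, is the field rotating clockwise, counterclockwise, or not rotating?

Near P at (-1.2, 2.3) the arrows circulate clockwise. The curl (z-component) there is about -3; negative curl means clockwise rotation.

clockwise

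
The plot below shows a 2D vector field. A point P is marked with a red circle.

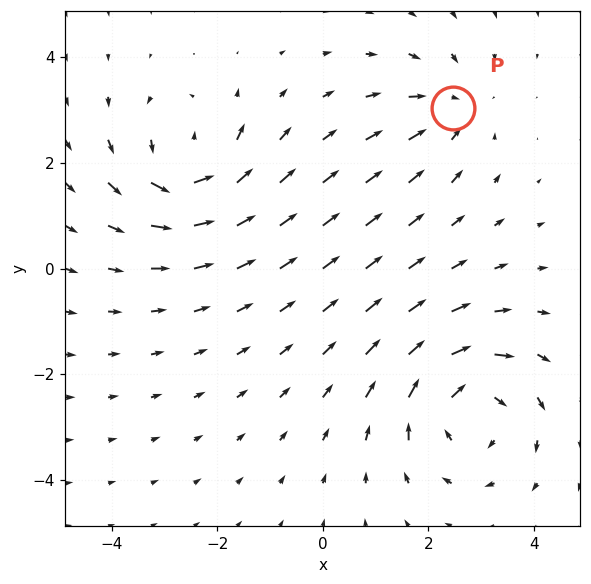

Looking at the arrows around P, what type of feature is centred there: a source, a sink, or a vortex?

At P (2.5, 3.0) the arrows converge inward. Divergence about -3, curl ≈0 — negative divergence with near-zero curl is a sink.

sink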